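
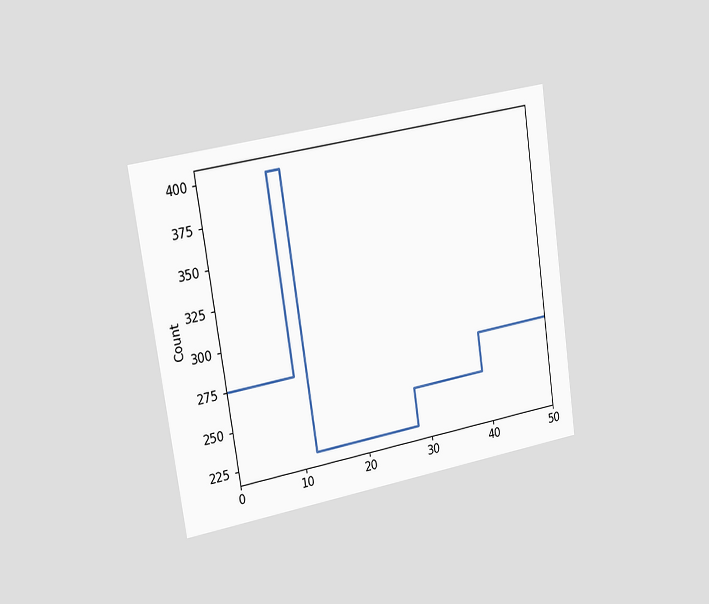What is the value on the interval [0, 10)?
275

The chart is tilted about 8° counter-clockwise and viewed slightly from the left. On [0, 10) the step sits at 275.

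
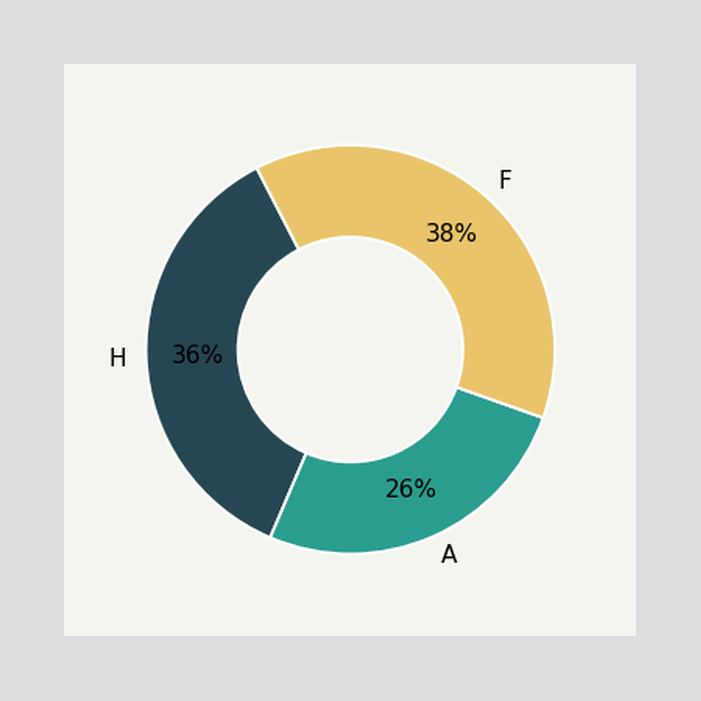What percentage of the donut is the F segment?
38%

The F segment takes up 38% of the ring.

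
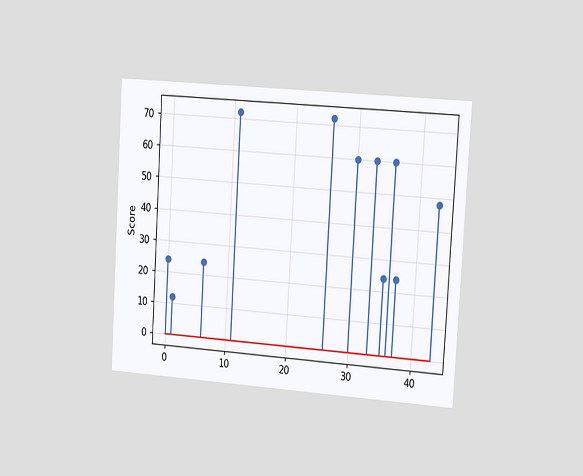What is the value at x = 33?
The chart is tilted about 3° clockwise and viewed slightly from the right. The stem at x=33 reaches 60.

60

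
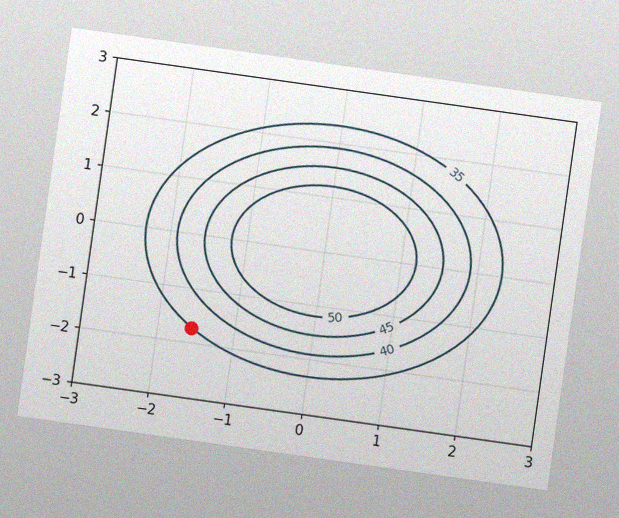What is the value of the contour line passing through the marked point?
35

The chart is tilted about 8° clockwise, with some photo noise. The marked point sits on the contour labelled 35.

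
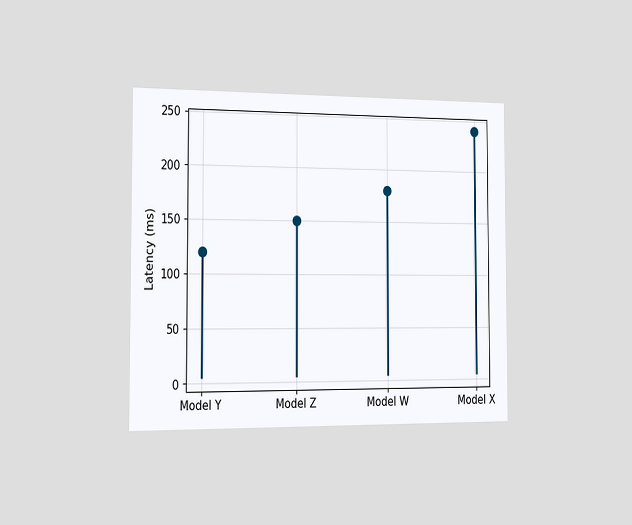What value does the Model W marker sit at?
180ms

The chart is viewed slightly from the left. The Model W marker sits at 180ms.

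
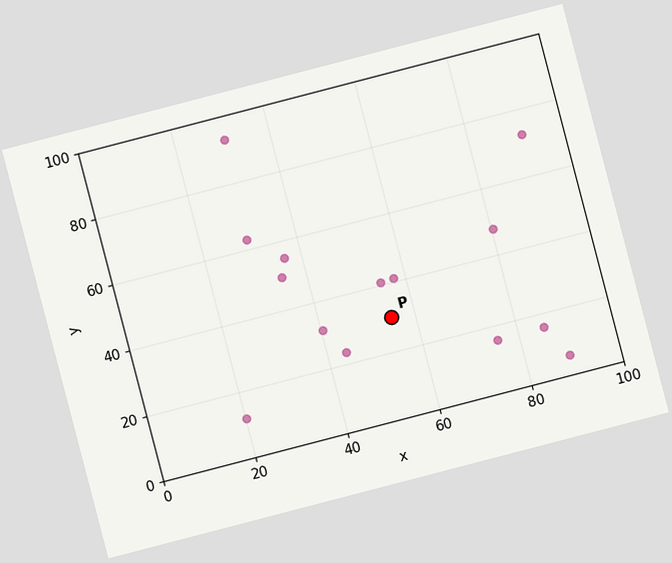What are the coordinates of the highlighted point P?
(55, 30)

The chart is tilted about 15° counter-clockwise. Following the gridlines from P to each axis, P sits at (55, 30).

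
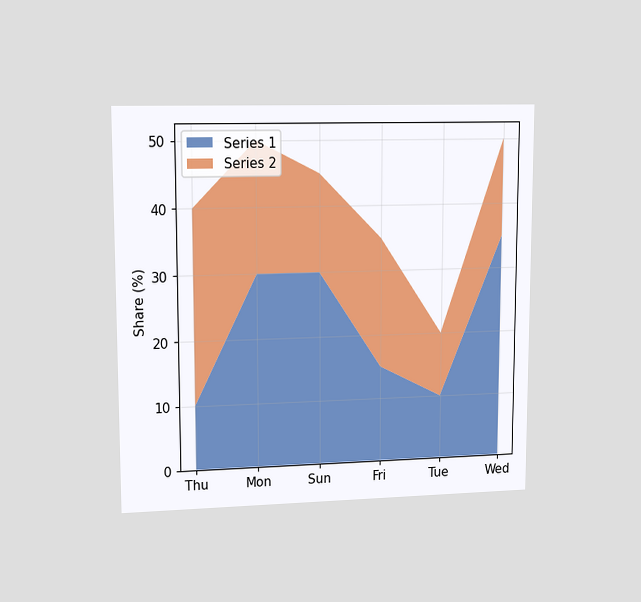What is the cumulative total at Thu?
40%

The chart is viewed at a slight angle. The stacked total at Thu reaches 40%.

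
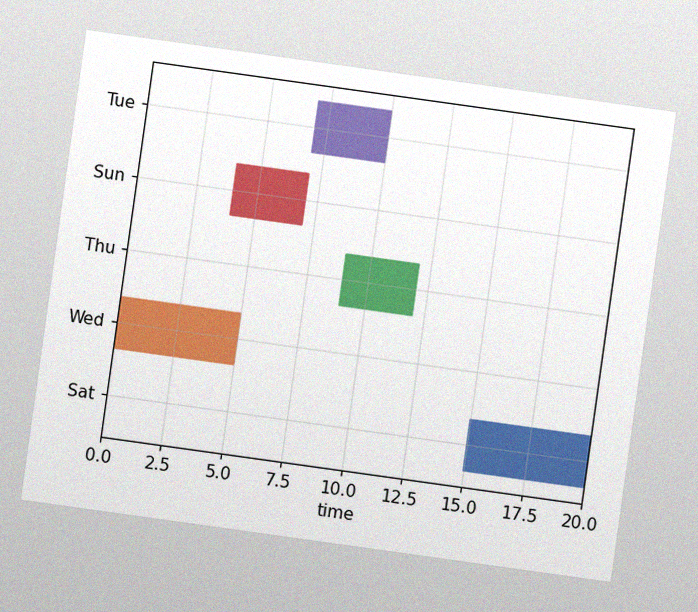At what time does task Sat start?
The chart is tilted about 8° clockwise, with some photo noise. The Sat bar begins at t=15.

15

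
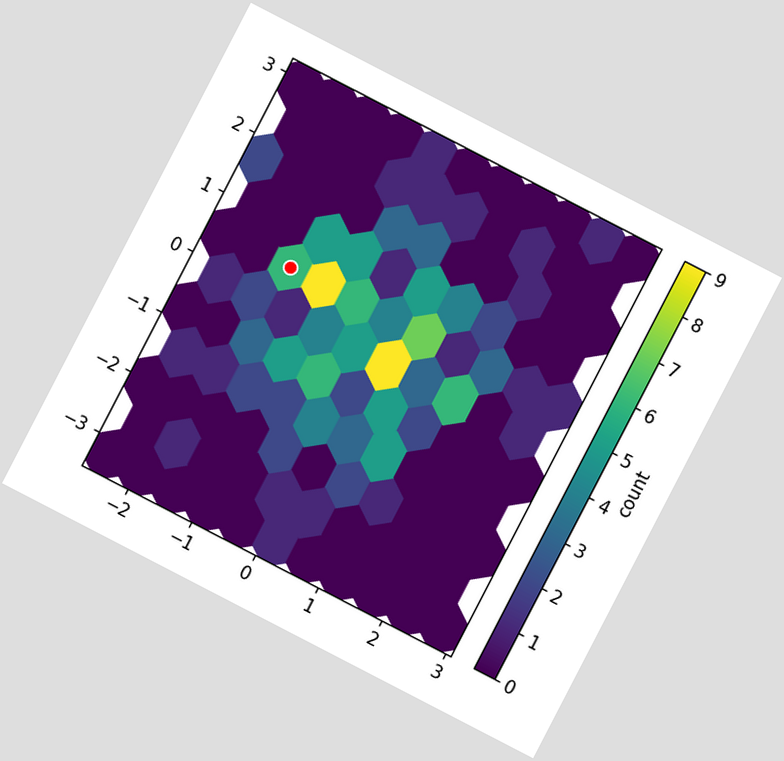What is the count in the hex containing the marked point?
6

The chart is tilted about 27° clockwise. The marked hex reads 6 on the colorbar.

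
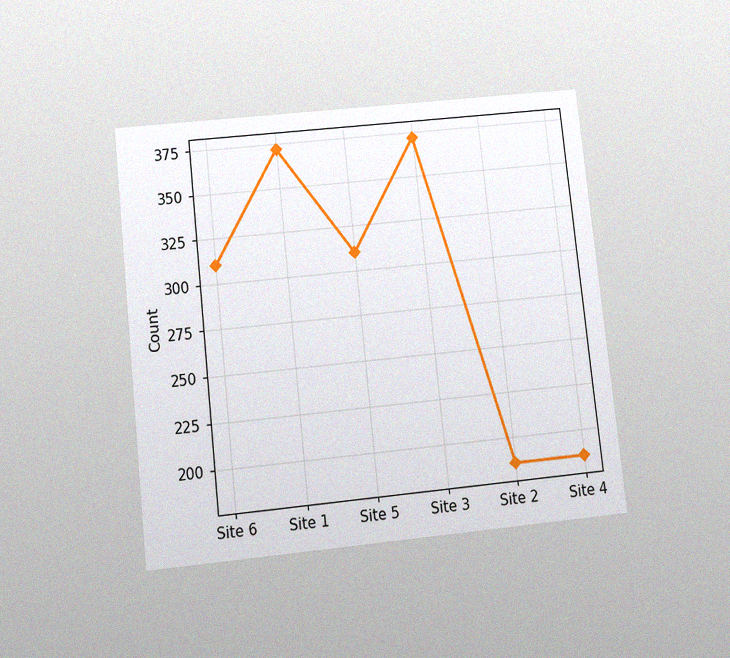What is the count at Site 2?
The chart is tilted about 6° counter-clockwise and viewed slightly from below, with some photo noise. At Site 2, the line is at 186.

186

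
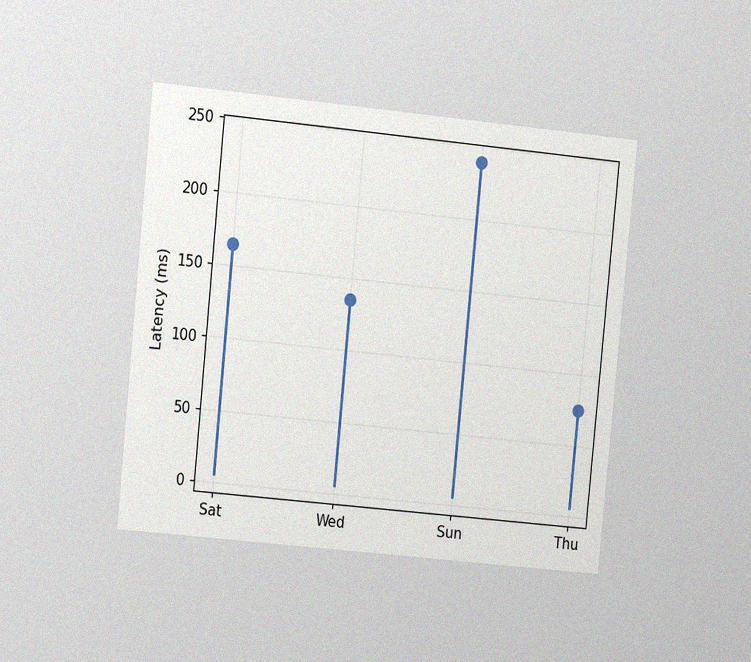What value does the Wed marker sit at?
The chart is tilted about 6° clockwise and viewed slightly from the left, with some photo noise. The Wed marker sits at 135ms.

135ms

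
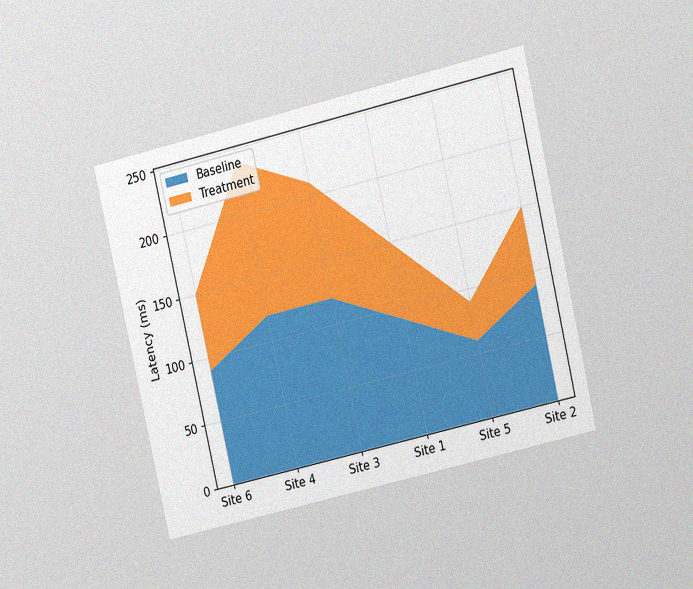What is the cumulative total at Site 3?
210ms

The chart is tilted about 13° counter-clockwise and viewed at a slight angle, with some photo noise. The stacked total at Site 3 reaches 210ms.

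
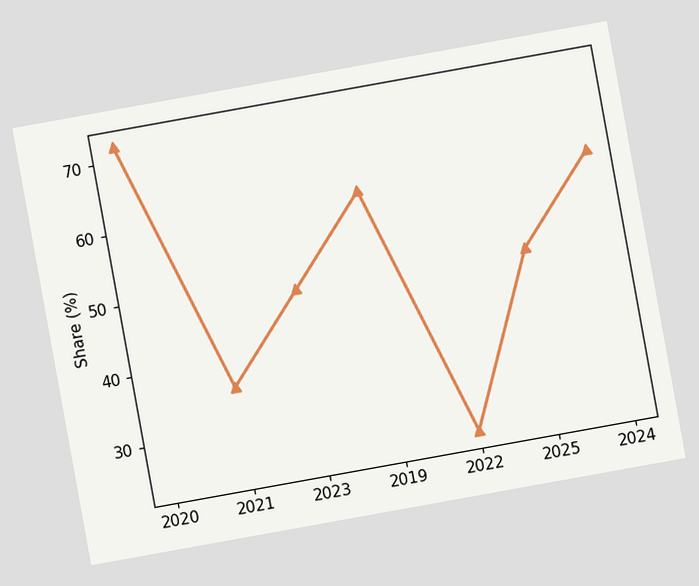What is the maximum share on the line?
72%

The chart is tilted about 10° counter-clockwise. The highest point is at 2020, and reading across to the y-axis gives 72%.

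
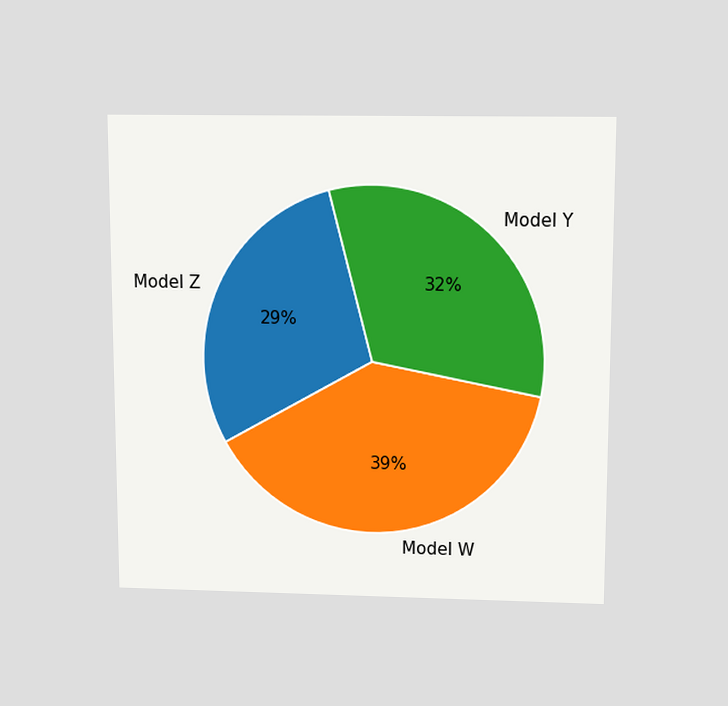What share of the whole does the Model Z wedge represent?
29%

The chart is viewed slightly from above. The Model Z slice takes up 29% of the pie.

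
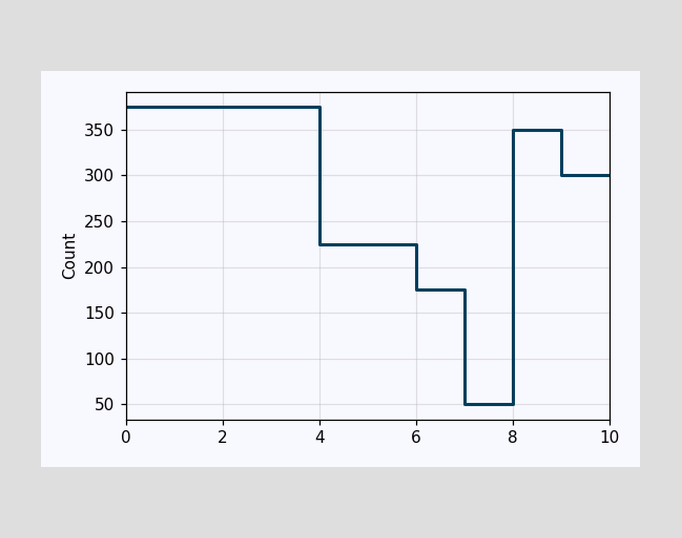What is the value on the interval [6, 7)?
175

On [6, 7) the step sits at 175.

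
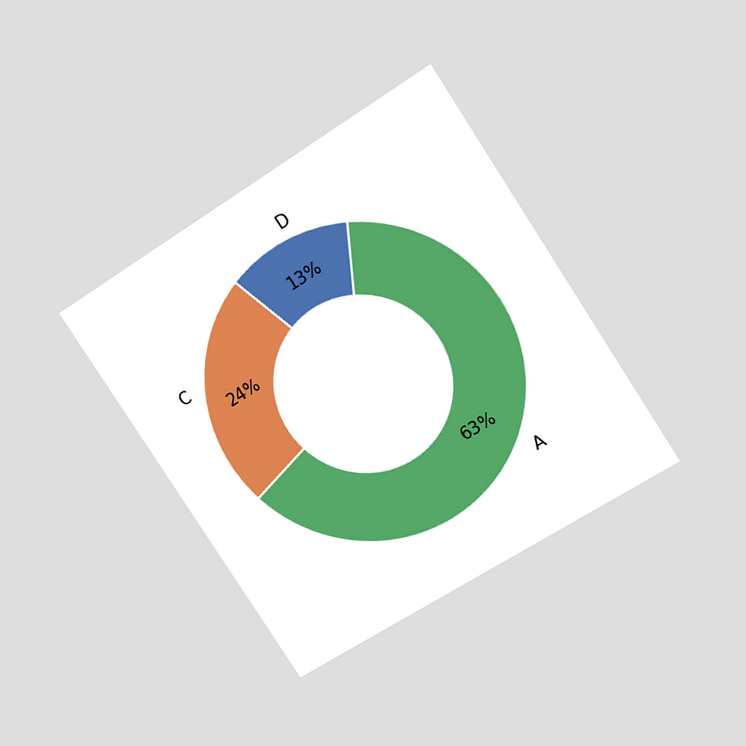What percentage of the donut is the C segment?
The chart is tilted about 33° counter-clockwise and viewed slightly from above. The C segment takes up 24% of the ring.

24%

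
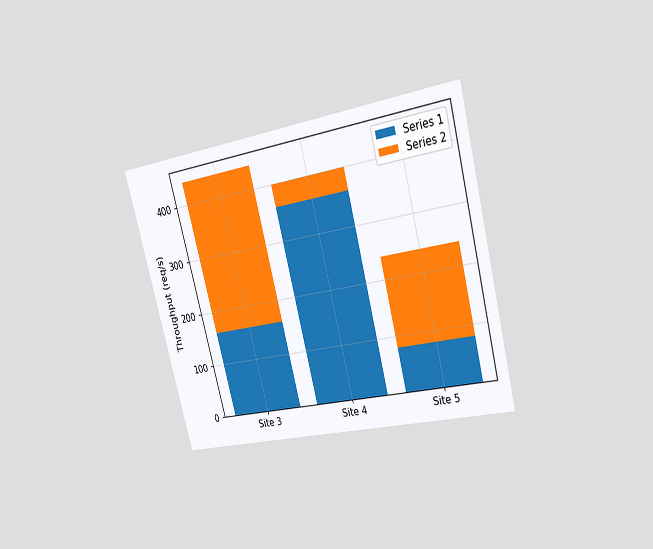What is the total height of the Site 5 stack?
240req/s

The chart is tilted about 15° counter-clockwise and viewed slightly from the right. The Site 5 stack's top reaches 240req/s on the y-axis.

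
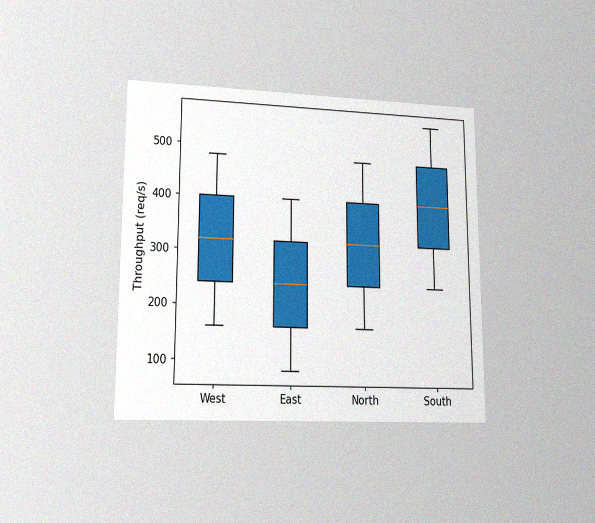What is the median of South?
400req/s

The chart is viewed at a slight angle, with some photo noise. The median line in the South box sits at 400req/s.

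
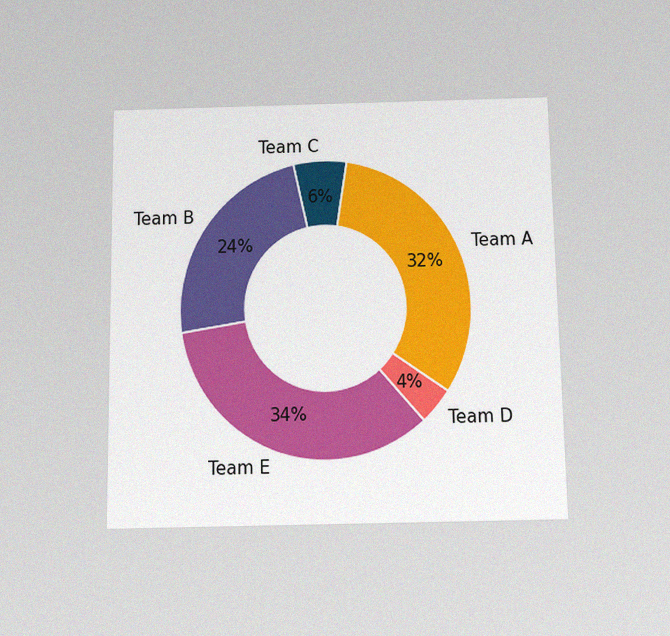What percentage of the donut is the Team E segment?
The chart is viewed slightly from below, with some photo noise. The Team E segment takes up 34% of the ring.

34%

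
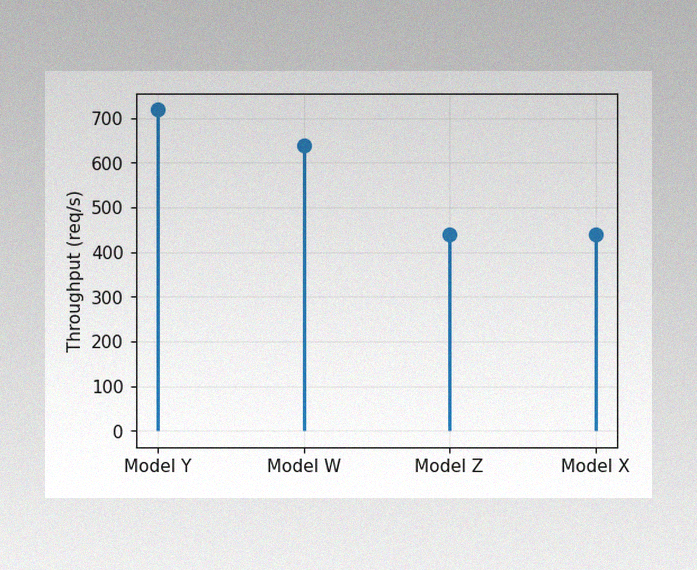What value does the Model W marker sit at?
The image has some photo noise and uneven lighting. The Model W marker sits at 640req/s.

640req/s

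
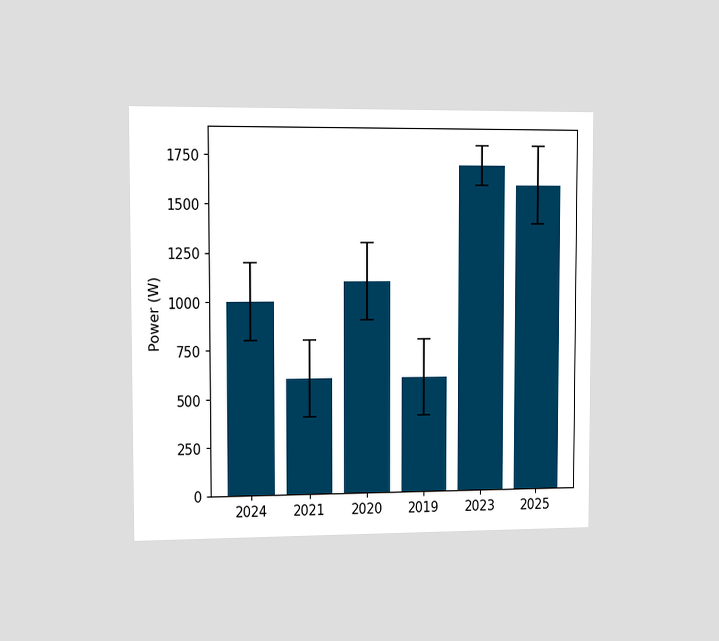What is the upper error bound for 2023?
1800W

The chart is viewed slightly from the left. The 2023 bar's upper whisker reaches 1800W.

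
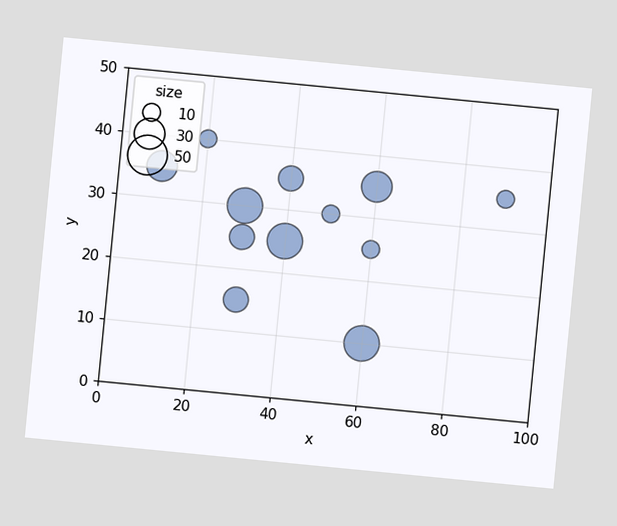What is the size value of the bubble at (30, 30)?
40

The chart is tilted about 6° clockwise. Matching the bubble at (30, 30) against the size legend gives 40.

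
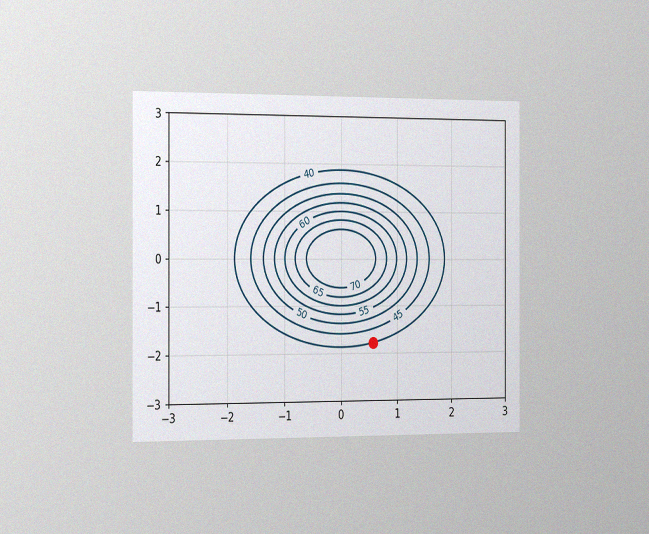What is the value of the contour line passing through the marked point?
40

The chart is viewed slightly from the left, with some photo noise. The marked point sits on the contour labelled 40.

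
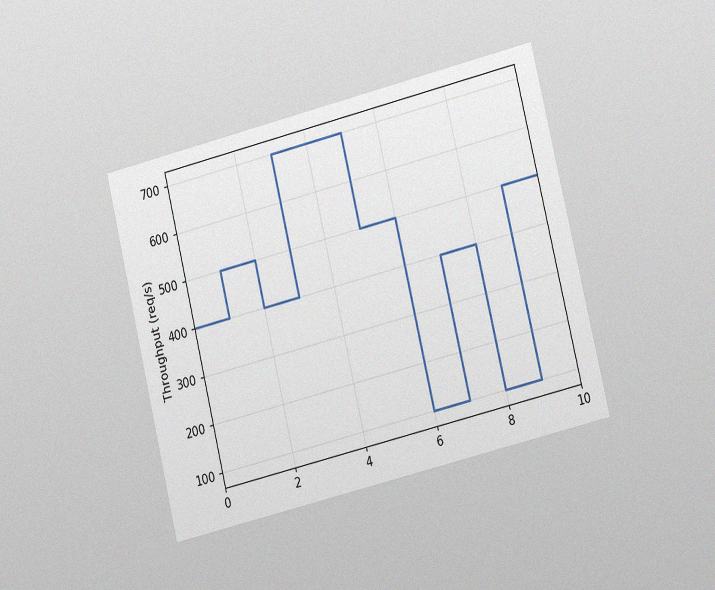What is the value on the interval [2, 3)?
400req/s

The chart is tilted about 14° counter-clockwise and viewed slightly from the right, with some photo noise. On [2, 3) the step sits at 400req/s.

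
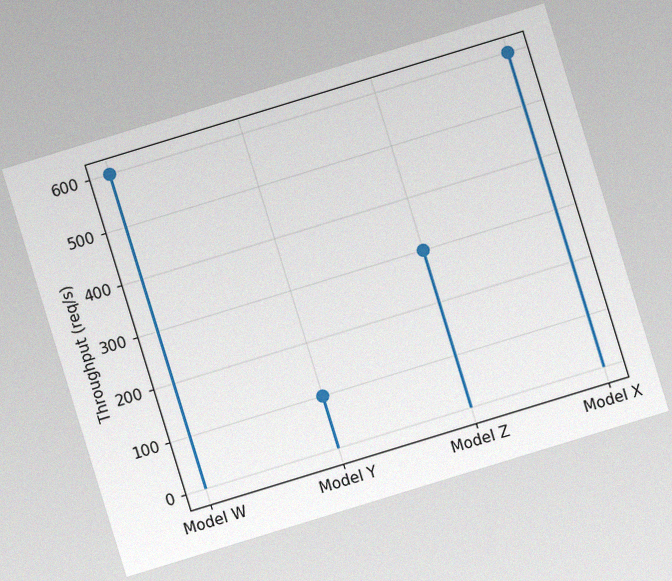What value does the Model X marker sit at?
The chart is tilted about 17° counter-clockwise, with some photo noise. The Model X marker sits at 600req/s.

600req/s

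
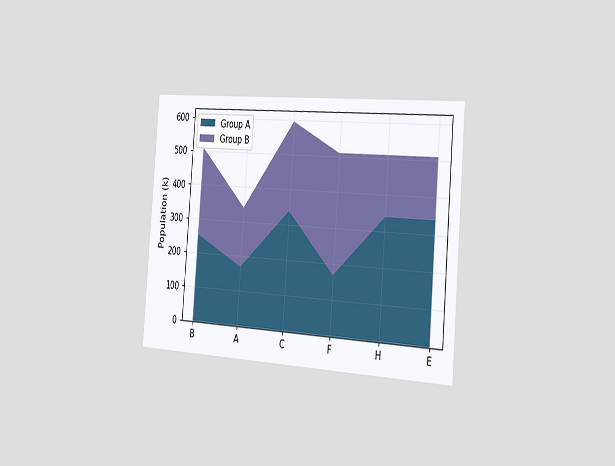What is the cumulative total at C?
The chart is tilted about 5° clockwise and viewed slightly from the right. The stacked total at C reaches 595k.

595k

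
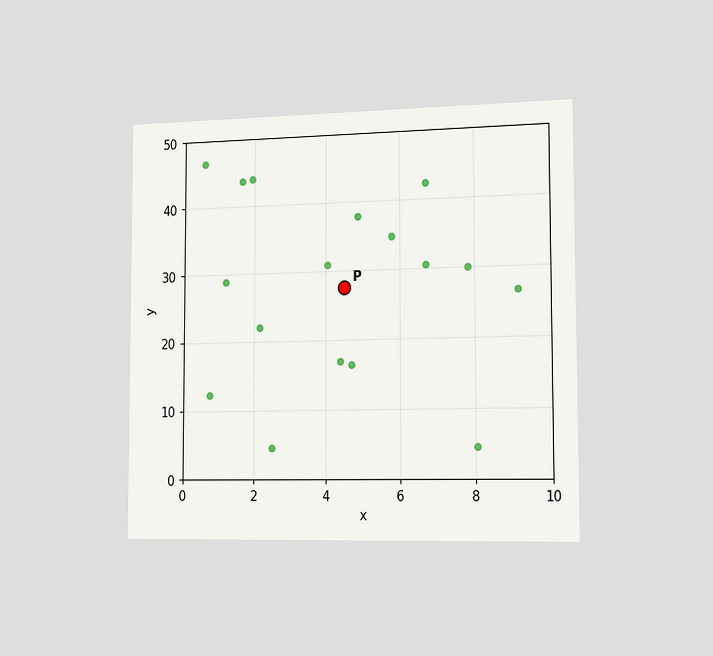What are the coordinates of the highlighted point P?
(4.5, 27.5)

The chart is viewed slightly from the right. Following the gridlines from P to each axis, P sits at (4.5, 27.5).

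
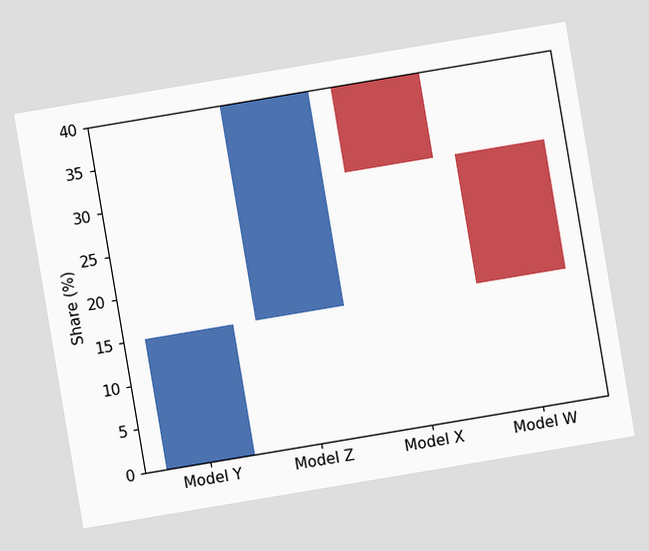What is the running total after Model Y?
The chart is tilted about 10° counter-clockwise. After Model Y the running total reaches 15%.

15%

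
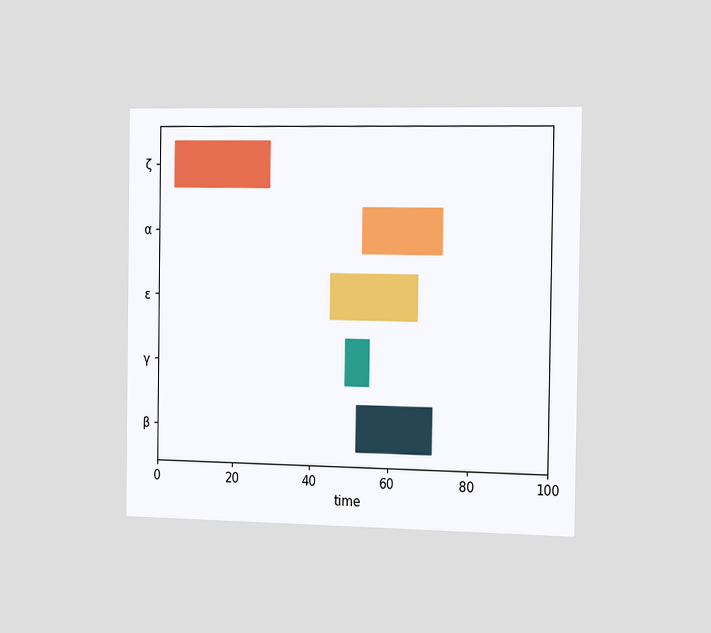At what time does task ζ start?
4

The chart is viewed slightly from the right. The ζ bar begins at t=4.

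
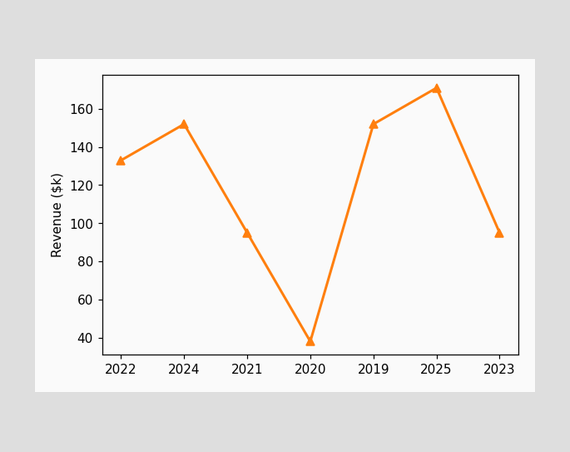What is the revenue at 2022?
At 2022, the line is at $133k.

$133k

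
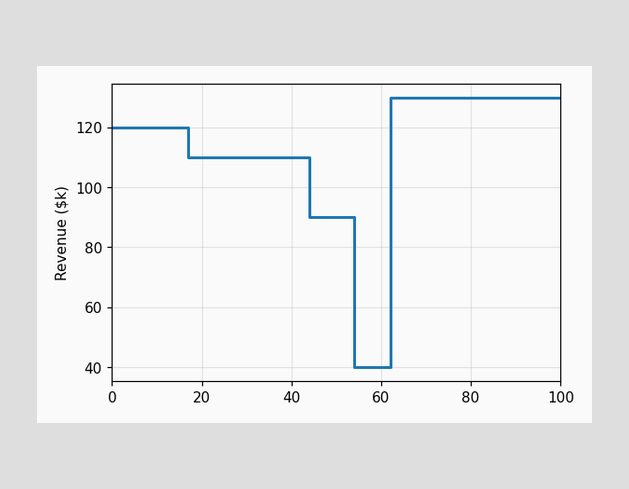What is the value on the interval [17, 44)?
$110k

On [17, 44) the step sits at $110k.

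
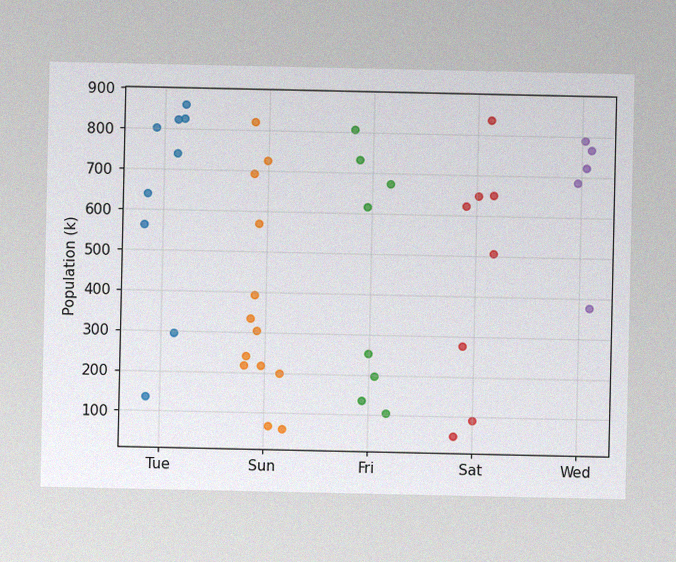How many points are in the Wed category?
5

The image has some photo noise and uneven lighting. Counting the markers in the Wed column gives 5.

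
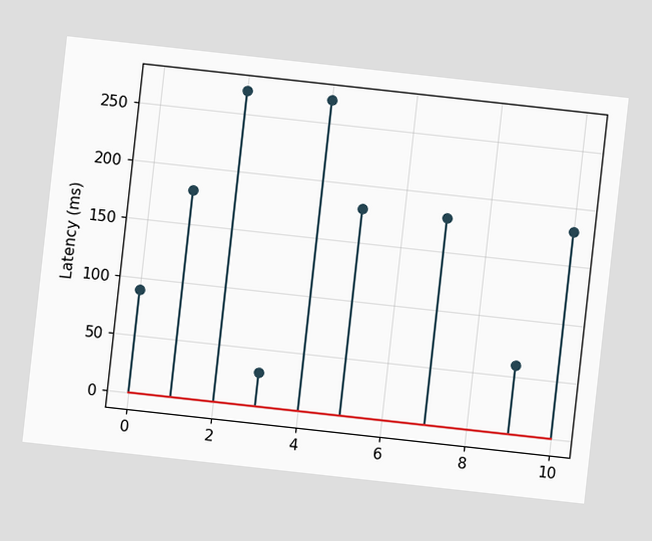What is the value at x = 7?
The chart is tilted about 6° clockwise. The stem at x=7 reaches 180ms.

180ms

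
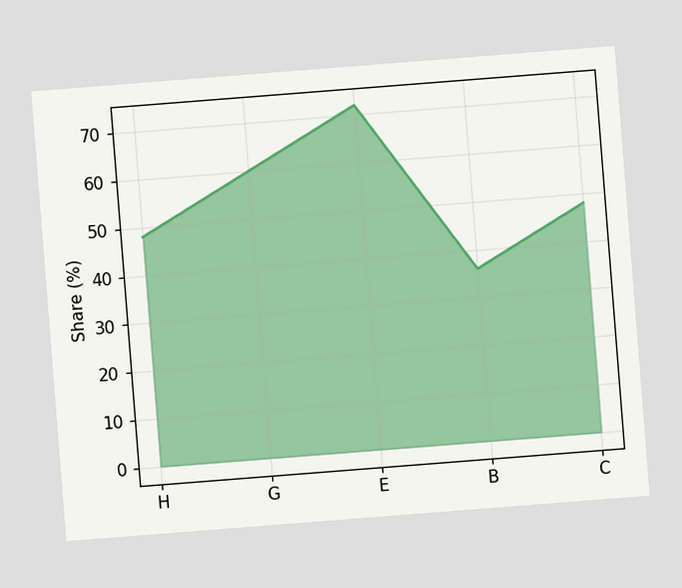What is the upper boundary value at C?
The chart is tilted about 4° counter-clockwise. At C the upper boundary is at 48%.

48%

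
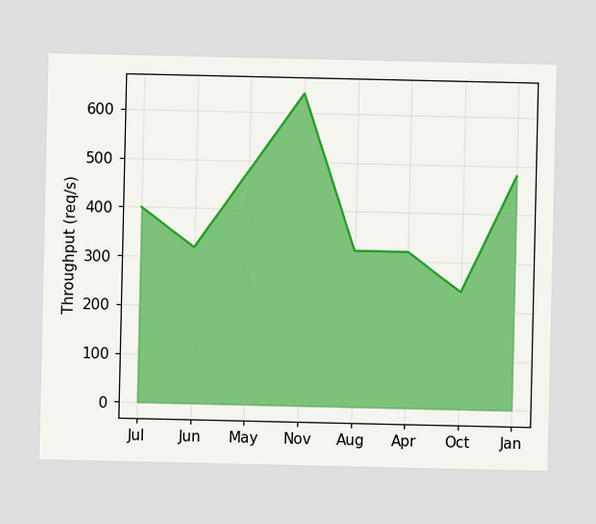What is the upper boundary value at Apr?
At Apr the upper boundary is at 320req/s.

320req/s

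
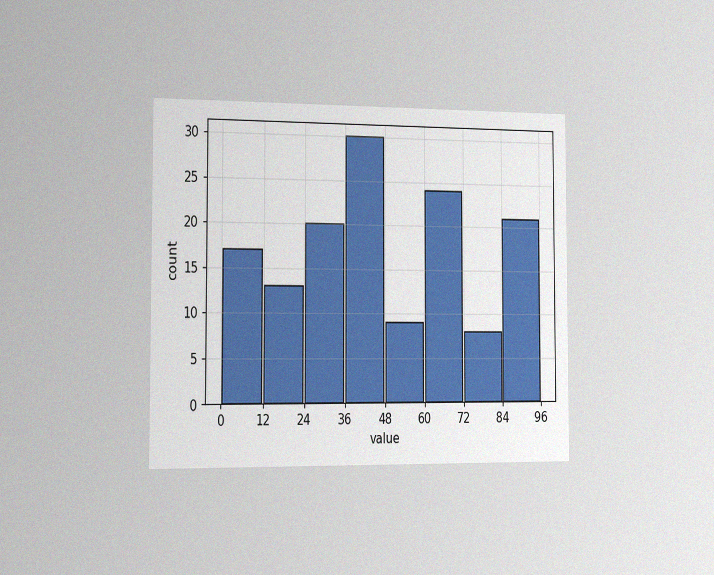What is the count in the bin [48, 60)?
9

The chart is viewed slightly from the left, with some photo noise. The [48, 60) bin has height 9.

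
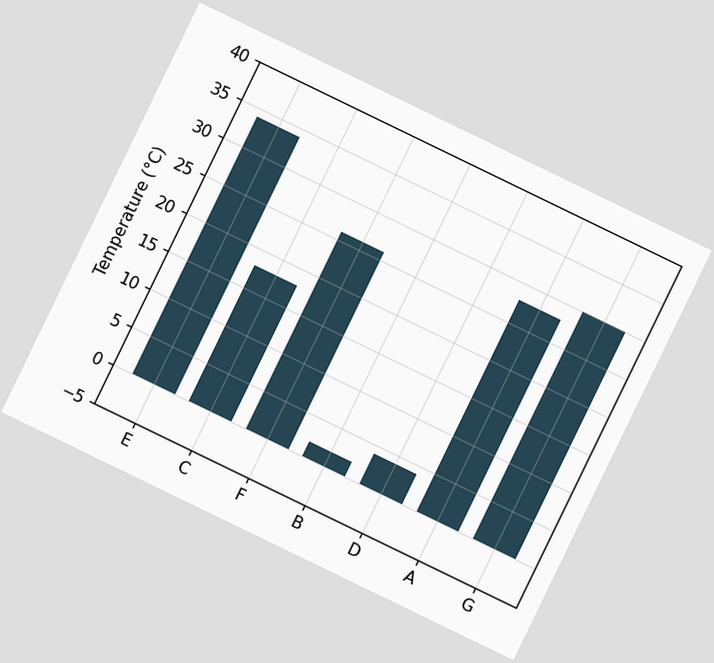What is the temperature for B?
2°C

The chart is tilted about 26° clockwise. Reading along the chart's y-axis, the B bar reaches 2°C.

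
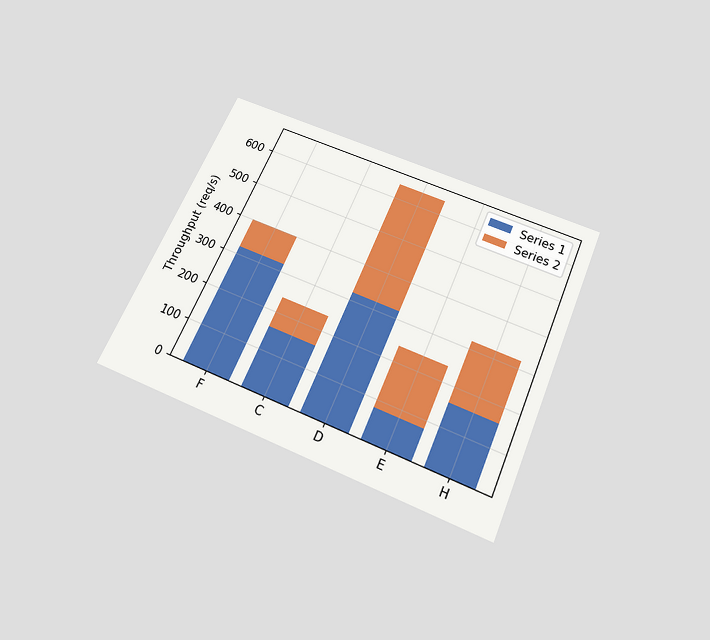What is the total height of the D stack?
The chart is tilted about 24° clockwise and viewed slightly from below. The D stack's top reaches 640req/s on the y-axis.

640req/s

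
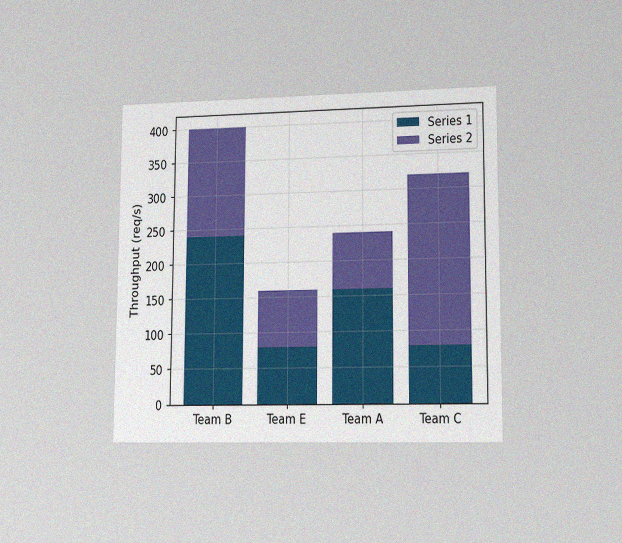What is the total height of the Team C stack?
The chart is viewed at a slight angle, with some photo noise. The Team C stack's top reaches 320req/s on the y-axis.

320req/s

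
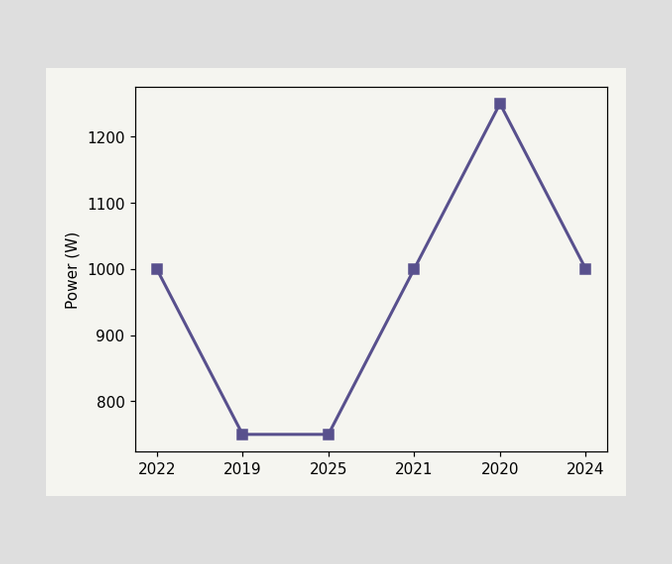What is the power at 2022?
At 2022, the line is at 1000W.

1000W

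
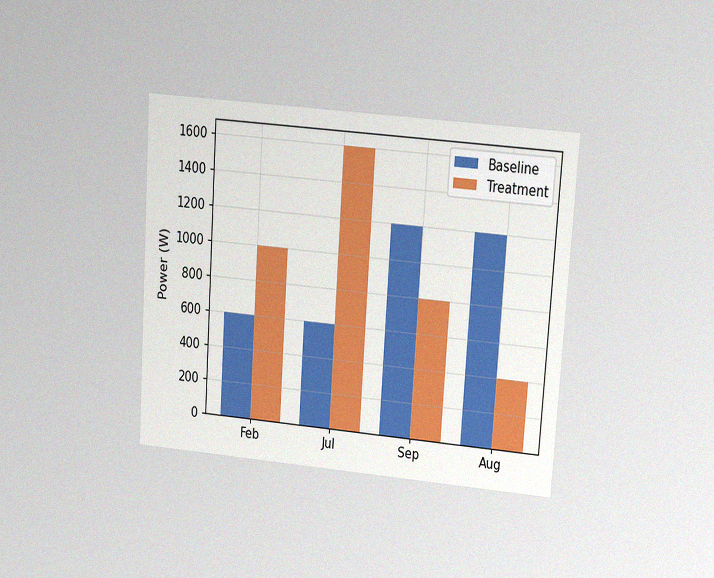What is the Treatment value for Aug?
400W

The chart is tilted about 4° clockwise and viewed at a slight angle, with some photo noise. The Treatment bar at Aug reaches 400W on the y-axis.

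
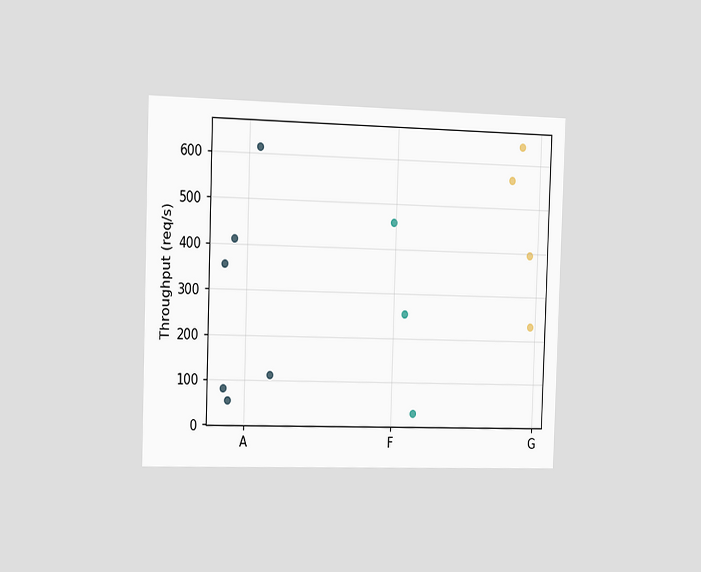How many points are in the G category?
The chart is viewed slightly from the left. Counting the markers in the G column gives 4.

4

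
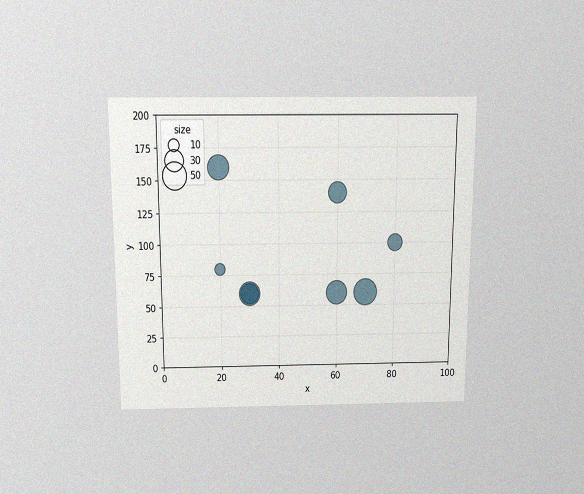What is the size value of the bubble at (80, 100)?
The chart is viewed slightly from above, with some photo noise. Matching the bubble at (80, 100) against the size legend gives 20.

20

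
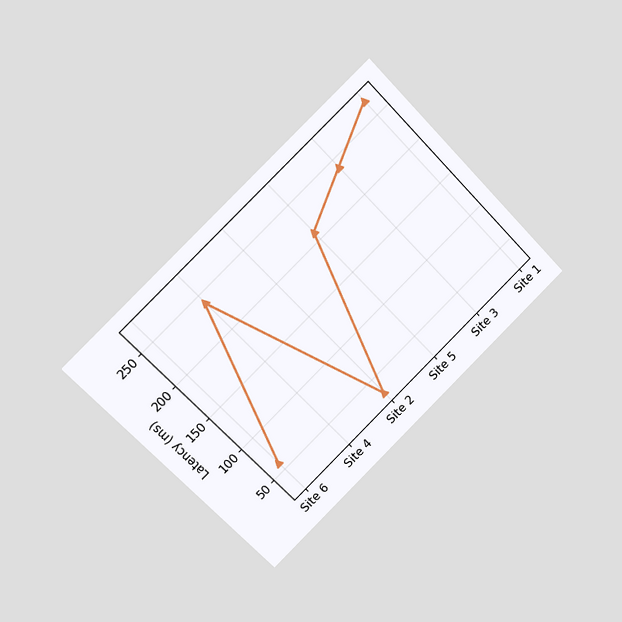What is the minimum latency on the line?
30ms

The chart is tilted about 44° counter-clockwise and viewed slightly from the left. The lowest point is at Site 2, and reading across to the y-axis gives 30ms.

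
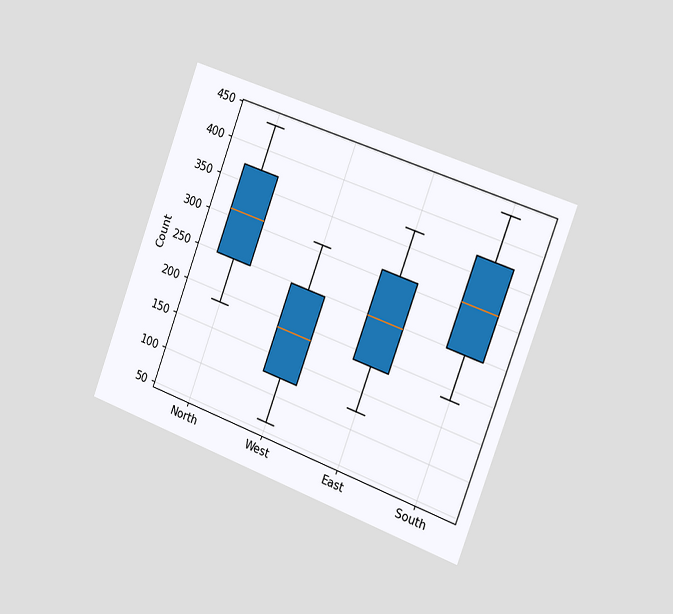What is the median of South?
310

The chart is tilted about 20° clockwise and viewed slightly from the right. The median line in the South box sits at 310.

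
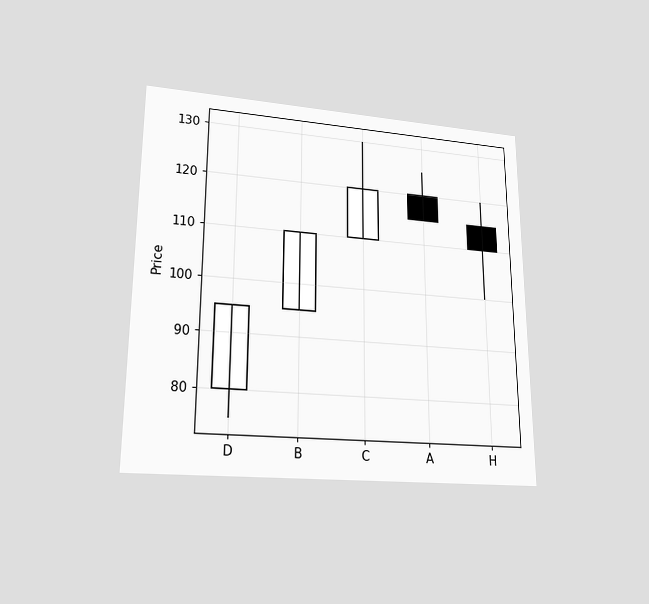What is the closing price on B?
The chart is viewed at a slight angle. The B candle closes at 110.

110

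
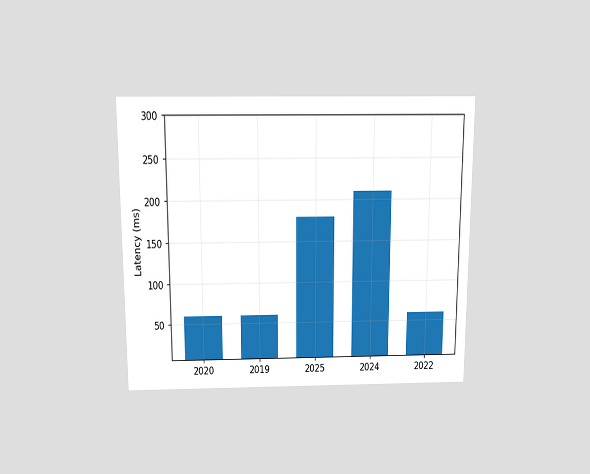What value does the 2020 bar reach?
60ms

The chart is viewed slightly from above. Reading along the chart's y-axis, the 2020 bar reaches 60ms.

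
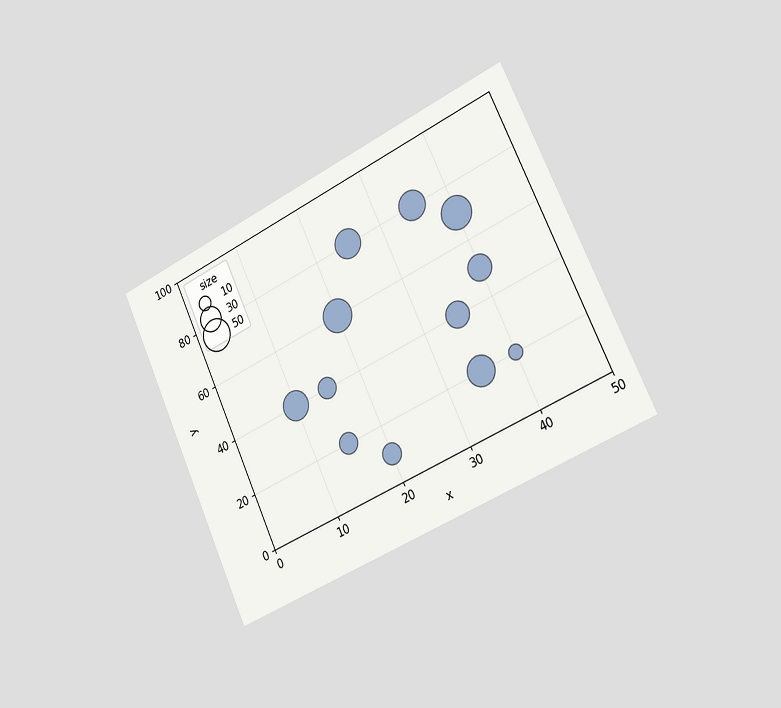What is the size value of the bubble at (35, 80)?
The chart is tilted about 25° counter-clockwise and viewed slightly from the right. Matching the bubble at (35, 80) against the size legend gives 40.

40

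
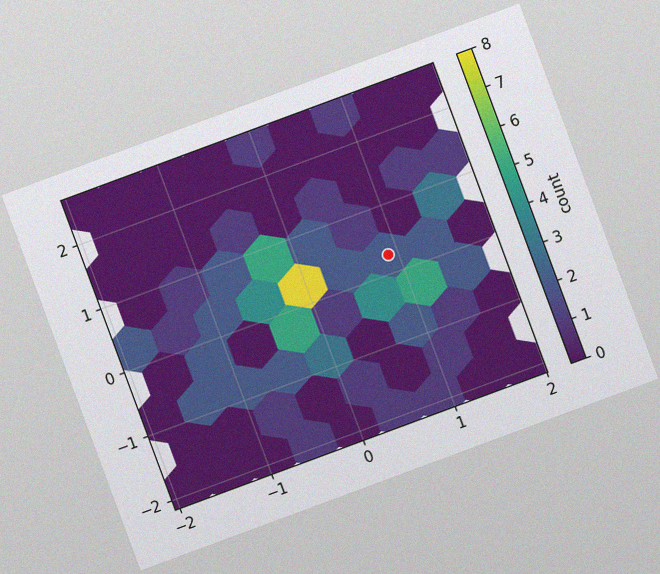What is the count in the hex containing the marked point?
2

The chart is tilted about 20° counter-clockwise, with some photo noise. The marked hex reads 2 on the colorbar.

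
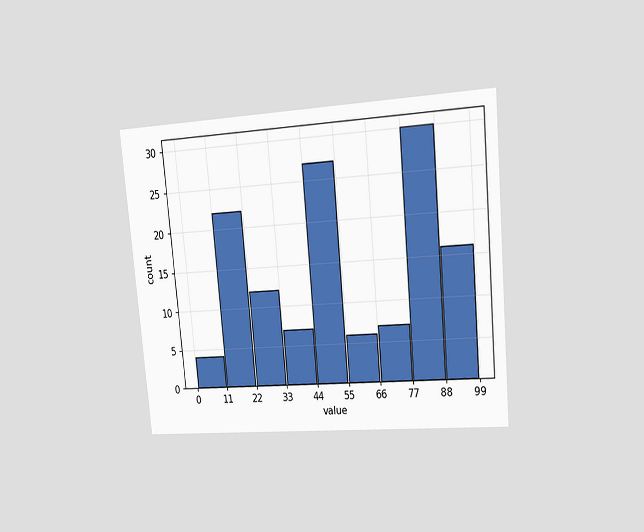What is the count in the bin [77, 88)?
The chart is tilted about 5° counter-clockwise and viewed at a slight angle. The [77, 88) bin has height 30.

30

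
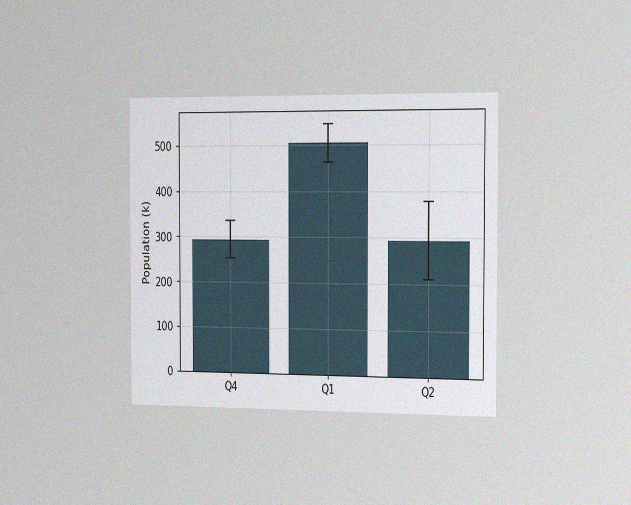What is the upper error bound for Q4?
336k

The chart is viewed slightly from the right, with some photo noise. The Q4 bar's upper whisker reaches 336k.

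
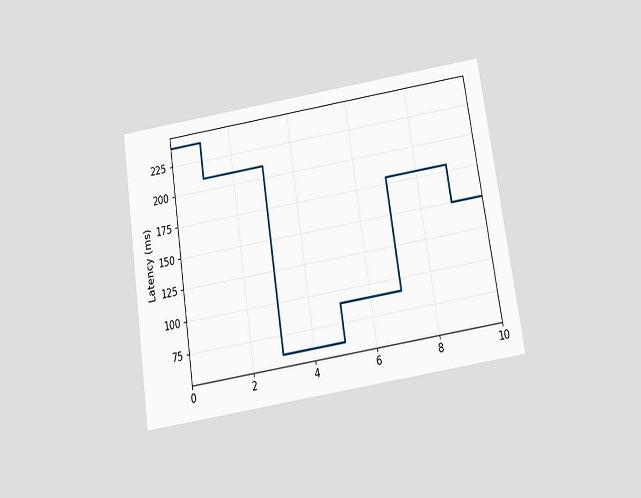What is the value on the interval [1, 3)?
The chart is tilted about 9° counter-clockwise and viewed slightly from below. On [1, 3) the step sits at 210ms.

210ms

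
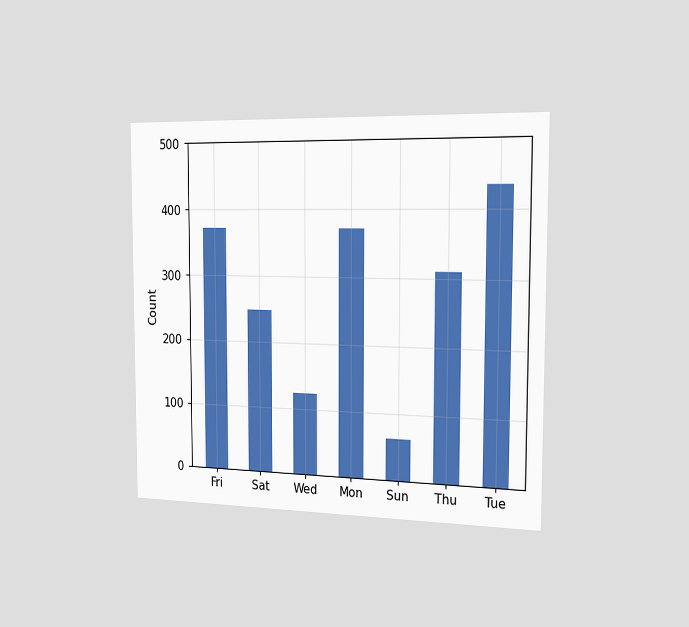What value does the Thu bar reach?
310

The chart is viewed slightly from the right. Reading along the chart's y-axis, the Thu bar reaches 310.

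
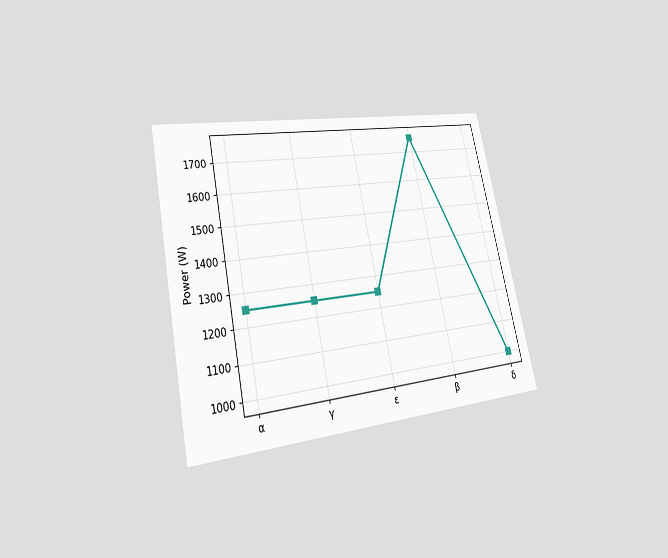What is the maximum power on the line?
1750W

The chart is tilted about 12° counter-clockwise and viewed at a slight angle. The highest point is at β, and reading across to the y-axis gives 1750W.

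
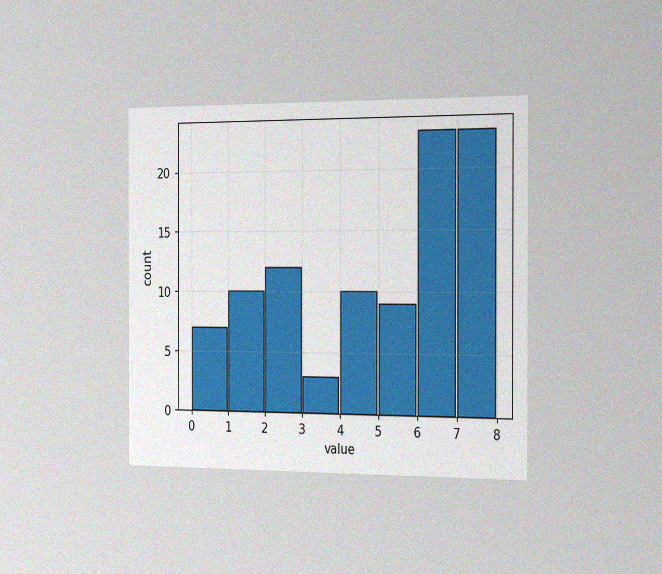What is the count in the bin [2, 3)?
12

The chart is viewed slightly from the right, with some photo noise. The [2, 3) bin has height 12.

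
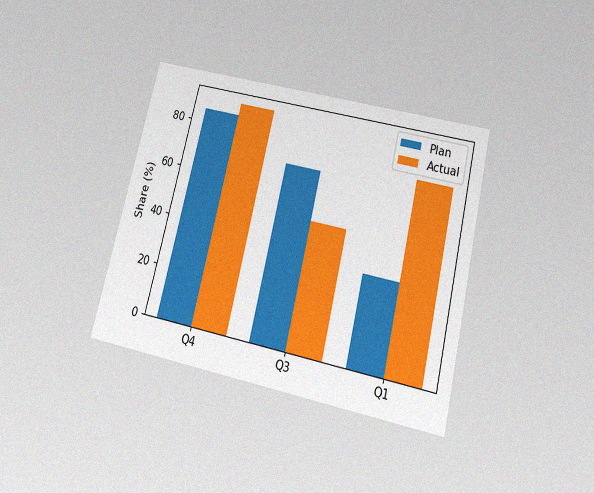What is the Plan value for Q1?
35%

The chart is tilted about 13° clockwise and viewed slightly from below, with some photo noise. The Plan bar at Q1 reaches 35% on the y-axis.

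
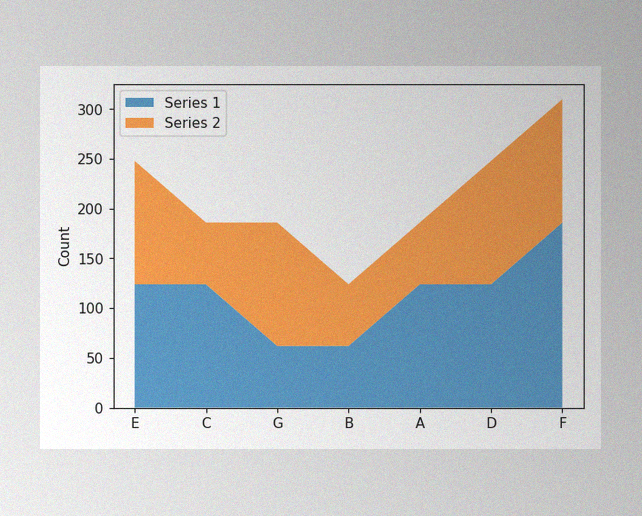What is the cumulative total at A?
186

The image has some photo noise and uneven lighting. The stacked total at A reaches 186.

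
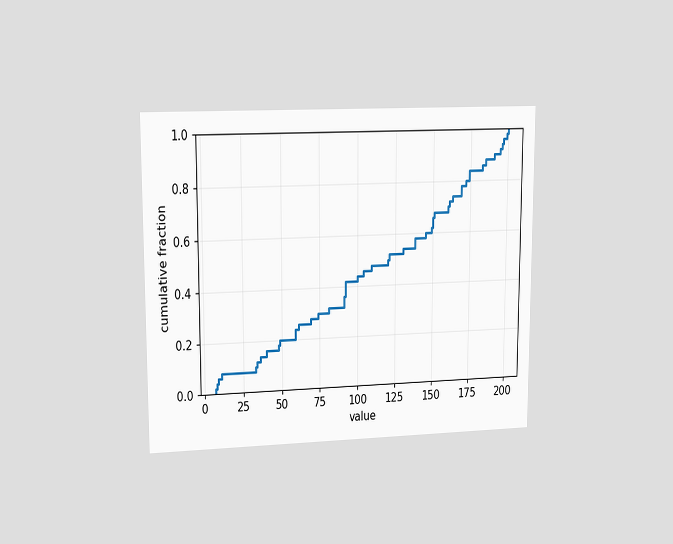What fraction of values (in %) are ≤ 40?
The chart is viewed at a slight angle. At x=40 the ECDF step is at 16%.

16%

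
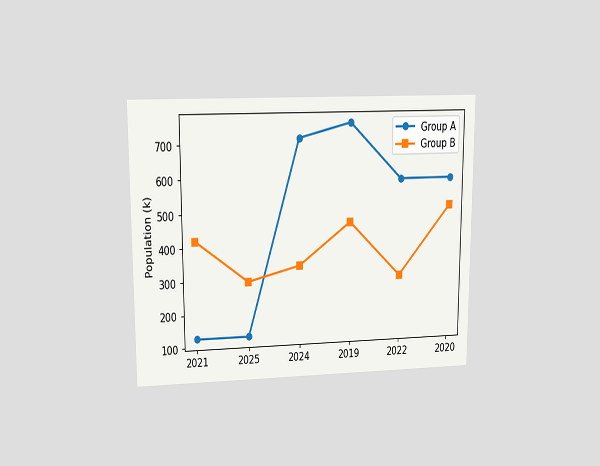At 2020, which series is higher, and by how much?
The chart is viewed at a slight angle. At 2020, Group A sits above the other line by 84k.

Group A, by 84k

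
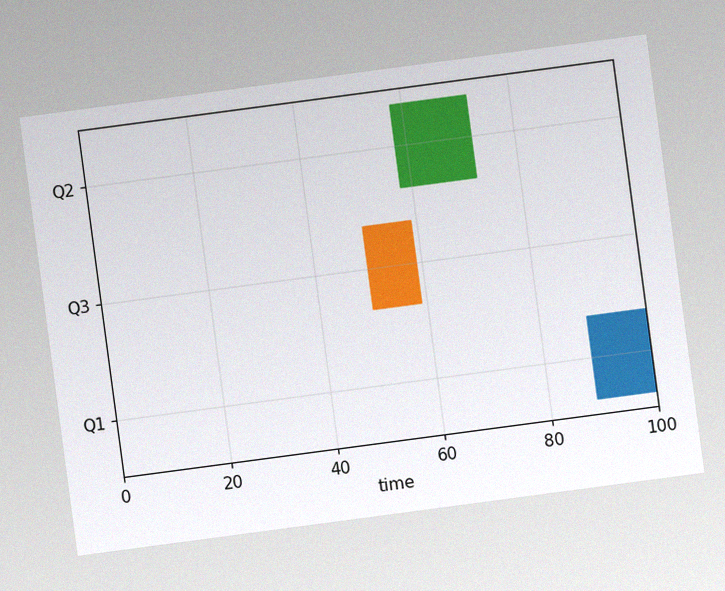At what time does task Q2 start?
The chart is tilted about 8° counter-clockwise, with some photo noise. The Q2 bar begins at t=58.

58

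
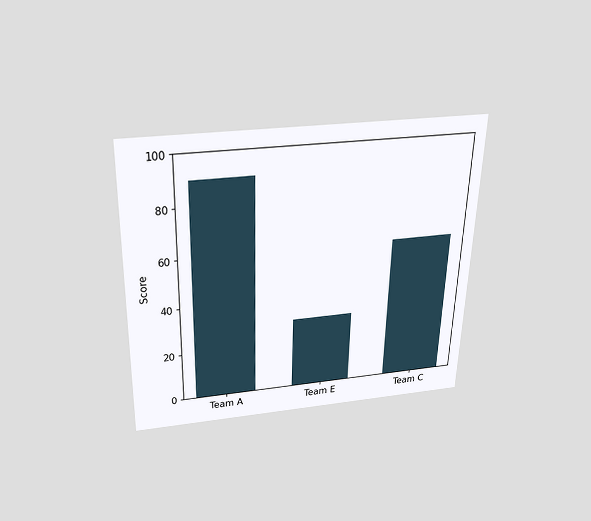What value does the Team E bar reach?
30

The chart is viewed slightly from above. Reading along the chart's y-axis, the Team E bar reaches 30.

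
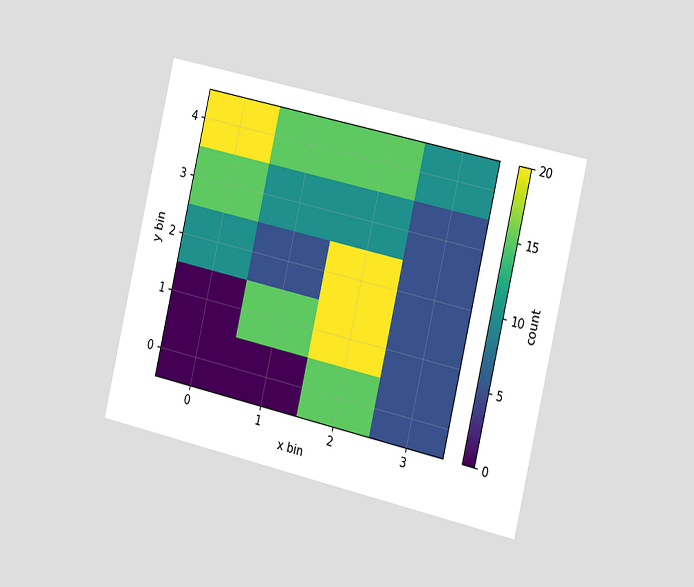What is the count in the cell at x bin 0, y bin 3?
15

The chart is tilted about 13° clockwise and viewed slightly from the right. Matching the cell (0, 3) against the colorbar gives 15.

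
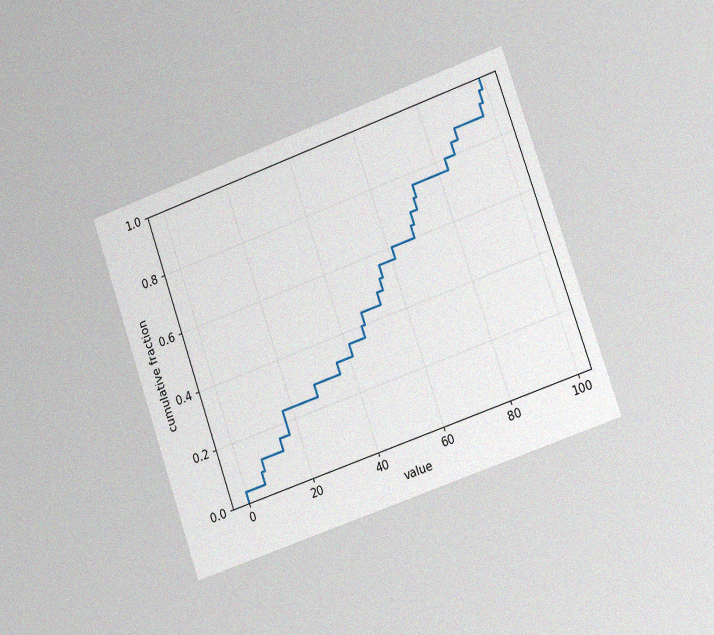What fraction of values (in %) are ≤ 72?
76%

The chart is tilted about 19° counter-clockwise and viewed slightly from the right, with some photo noise. At x=72 the ECDF step is at 76%.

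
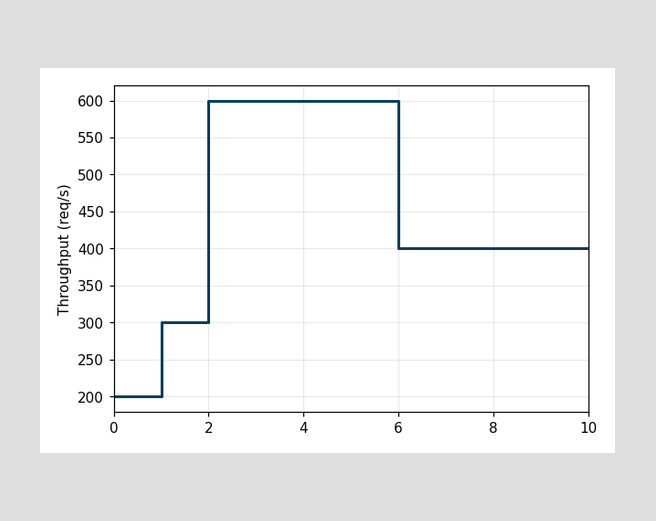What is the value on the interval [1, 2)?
On [1, 2) the step sits at 300req/s.

300req/s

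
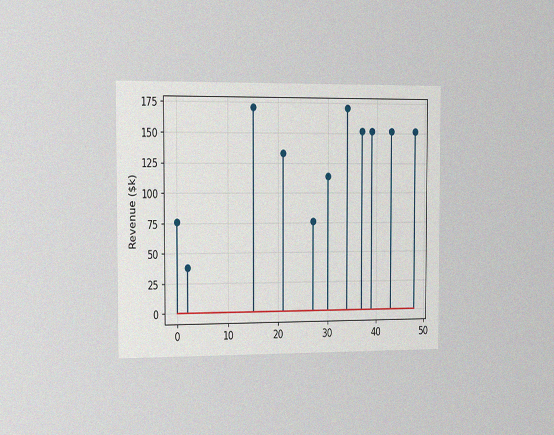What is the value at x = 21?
The chart is viewed slightly from the left, with some photo noise. The stem at x=21 reaches $133k.

$133k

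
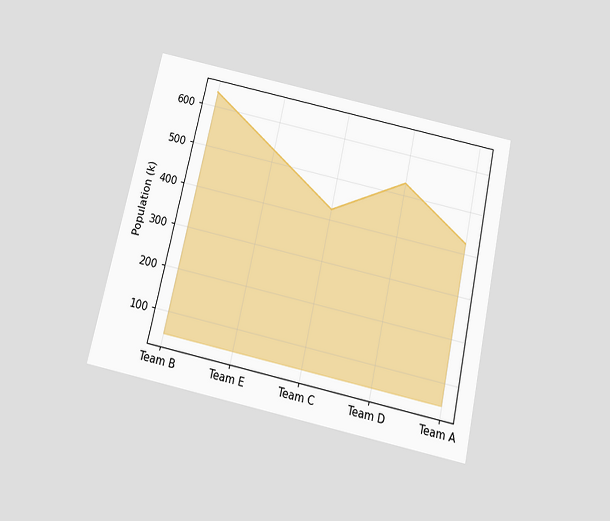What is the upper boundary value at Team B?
636k

The chart is tilted about 12° clockwise and viewed slightly from below. At Team B the upper boundary is at 636k.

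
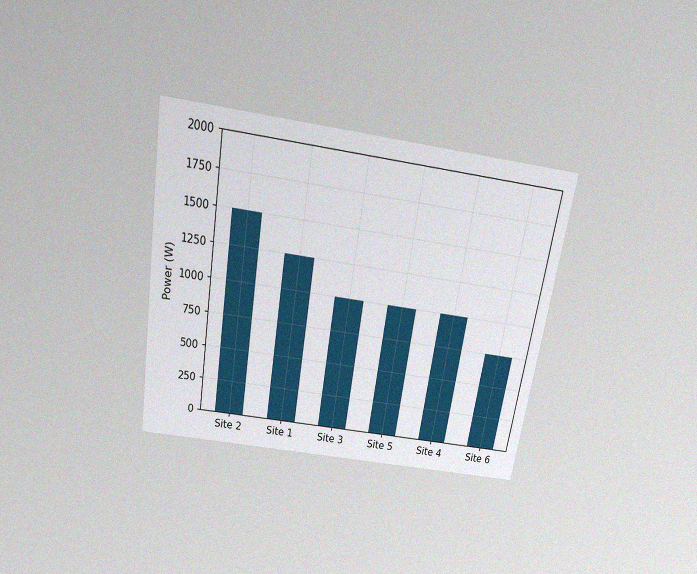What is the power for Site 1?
The chart is tilted about 9° clockwise and viewed slightly from above, with some photo noise. Reading along the chart's y-axis, the Site 1 bar reaches 1250W.

1250W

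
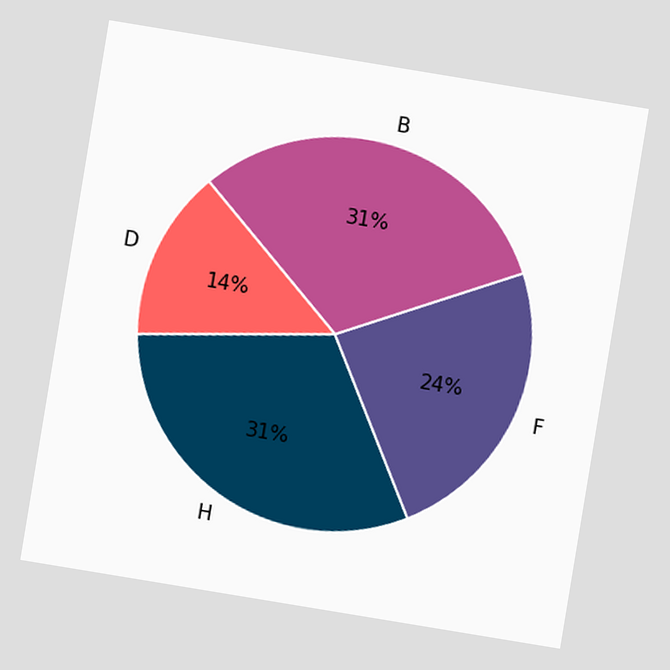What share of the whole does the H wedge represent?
The chart is tilted about 9° clockwise. The H slice takes up 31% of the pie.

31%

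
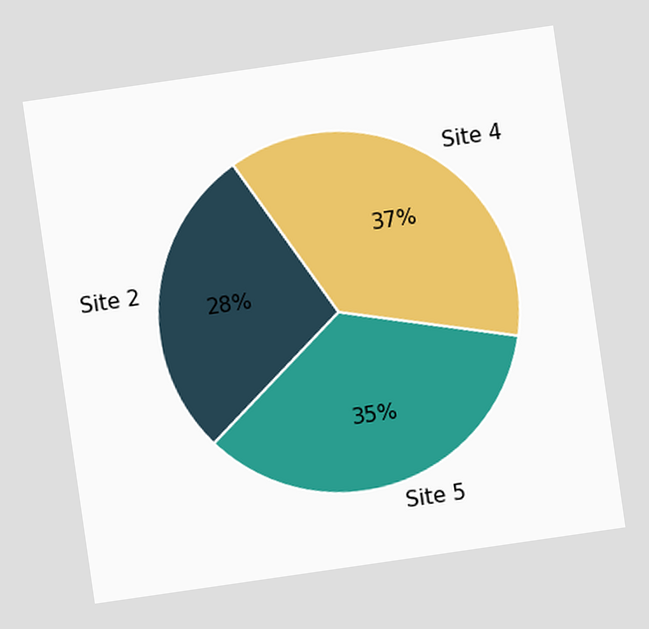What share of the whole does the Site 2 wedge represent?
28%

The chart is tilted about 8° counter-clockwise. The Site 2 slice takes up 28% of the pie.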